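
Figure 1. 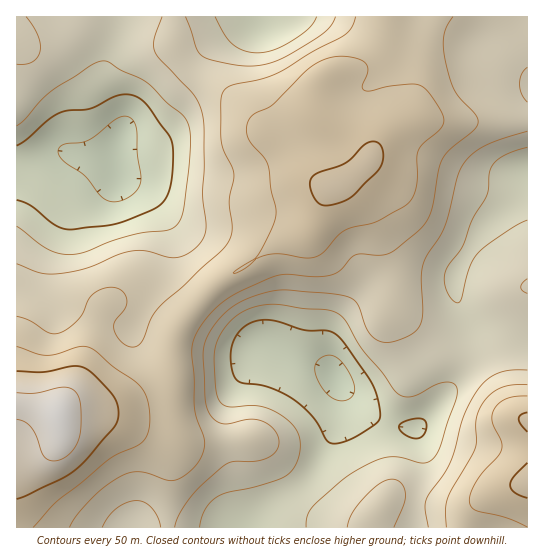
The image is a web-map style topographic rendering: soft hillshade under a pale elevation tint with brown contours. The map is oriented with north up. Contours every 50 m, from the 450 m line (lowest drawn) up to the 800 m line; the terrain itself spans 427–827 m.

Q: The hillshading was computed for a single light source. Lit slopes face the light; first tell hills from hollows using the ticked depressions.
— NW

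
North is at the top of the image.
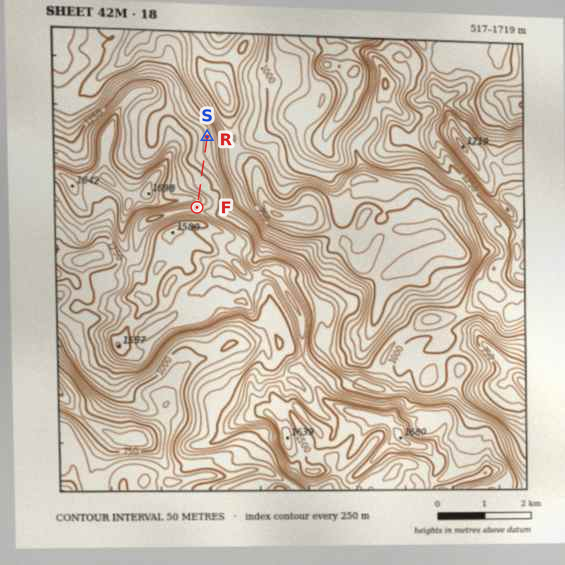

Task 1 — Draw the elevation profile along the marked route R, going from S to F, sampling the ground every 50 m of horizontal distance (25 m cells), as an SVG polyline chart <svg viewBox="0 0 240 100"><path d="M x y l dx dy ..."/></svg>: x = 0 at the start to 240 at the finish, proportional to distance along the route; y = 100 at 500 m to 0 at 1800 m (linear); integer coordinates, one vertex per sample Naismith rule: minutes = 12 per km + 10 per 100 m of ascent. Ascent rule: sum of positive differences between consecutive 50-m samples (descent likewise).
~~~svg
<svg viewBox="0 0 240 100"><path d="M0 52l8-1 8 0 8 0 8 0 8 0 8 0 8-1 8 0 8-1 8 0 8-1 9-1 8-2 8-1 8-1 8-1 8-1 8 0 8-1 8 0 8 0 8-1 8-2 8-3 8-3 8-2 8 0 8 2 8 4 7 2"/></svg>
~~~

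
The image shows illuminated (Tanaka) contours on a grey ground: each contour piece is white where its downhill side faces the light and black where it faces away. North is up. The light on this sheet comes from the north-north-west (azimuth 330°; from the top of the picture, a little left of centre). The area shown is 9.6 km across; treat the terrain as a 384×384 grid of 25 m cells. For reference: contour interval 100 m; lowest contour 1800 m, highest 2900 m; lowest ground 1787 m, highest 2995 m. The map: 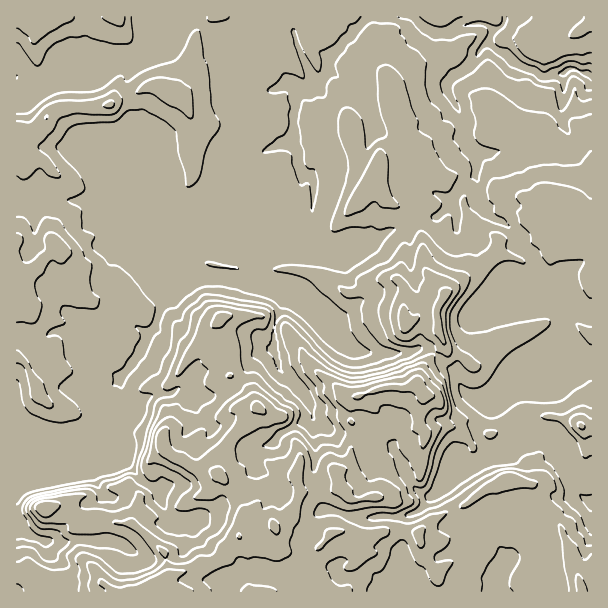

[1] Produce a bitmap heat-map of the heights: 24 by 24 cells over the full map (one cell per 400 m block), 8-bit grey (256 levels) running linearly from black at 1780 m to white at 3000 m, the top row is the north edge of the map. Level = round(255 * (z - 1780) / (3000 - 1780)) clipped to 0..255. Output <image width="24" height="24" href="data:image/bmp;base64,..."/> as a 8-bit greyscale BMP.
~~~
<image width="24" height="24" href="data:image/bmp;base64,Qk12BgAAAAAAADYEAAAoAAAAGAAAABgAAAABAAgAAAAAAEACAAATCwAAEwsAAAABAAAAAAAAAAAAAAEBAQACAgIAAwMDAAQEBAAFBQUABgYGAAcHBwAICAgACQkJAAoKCgALCwsADAwMAA0NDQAODg4ADw8PABAQEAAREREAEhISABMTEwAUFBQAFRUVABYWFgAXFxcAGBgYABkZGQAaGhoAGxsbABwcHAAdHR0AHh4eAB8fHwAgICAAISEhACIiIgAjIyMAJCQkACUlJQAmJiYAJycnACgoKAApKSkAKioqACsrKwAsLCwALS0tAC4uLgAvLy8AMDAwADExMQAyMjIAMzMzADQ0NAA1NTUANjY2ADc3NwA4ODgAOTk5ADo6OgA7OzsAPDw8AD09PQA+Pj4APz8/AEBAQABBQUEAQkJCAENDQwBEREQARUVFAEZGRgBHR0cASEhIAElJSQBKSkoAS0tLAExMTABNTU0ATk5OAE9PTwBQUFAAUVFRAFJSUgBTU1MAVFRUAFVVVQBWVlYAV1dXAFhYWABZWVkAWlpaAFtbWwBcXFwAXV1dAF5eXgBfX18AYGBgAGFhYQBiYmIAY2NjAGRkZABlZWUAZmZmAGdnZwBoaGgAaWlpAGpqagBra2sAbGxsAG1tbQBubm4Ab29vAHBwcABxcXEAcnJyAHNzcwB0dHQAdXV1AHZ2dgB3d3cAeHh4AHl5eQB6enoAe3t7AHx8fAB9fX0Afn5+AH9/fwCAgIAAgYGBAIKCggCDg4MAhISEAIWFhQCGhoYAh4eHAIiIiACJiYkAioqKAIuLiwCMjIwAjY2NAI6OjgCPj48AkJCQAJGRkQCSkpIAk5OTAJSUlACVlZUAlpaWAJeXlwCYmJgAmZmZAJqamgCbm5sAnJycAJ2dnQCenp4An5+fAKCgoAChoaEAoqKiAKOjowCkpKQApaWlAKampgCnp6cAqKioAKmpqQCqqqoAq6urAKysrACtra0Arq6uAK+vrwCwsLAAsbGxALKysgCzs7MAtLS0ALW1tQC2trYAt7e3ALi4uAC5ubkAurq6ALu7uwC8vLwAvb29AL6+vgC/v78AwMDAAMHBwQDCwsIAw8PDAMTExADFxcUAxsbGAMfHxwDIyMgAycnJAMrKygDLy8sAzMzMAM3NzQDOzs4Az8/PANDQ0ADR0dEA0tLSANPT0wDU1NQA1dXVANbW1gDX19cA2NjYANnZ2QDa2toA29vbANzc3ADd3d0A3t7eAN/f3wDg4OAA4eHhAOLi4gDj4+MA5OTkAOXl5QDm5uYA5+fnAOjo6ADp6ekA6urqAOvr6wDs7OwA7e3tAO7u7gDv7+8A8PDwAPHx8QDy8vIA8/PzAPT09AD19fUA9vb2APf39wD4+PgA+fn5APr6+gD7+/sA/Pz8AP39/QD+/v4A////ALCxvuDW5vHh0tHPx8m/sqWnq52WlpmfvKSUtryuus/P2tjb0czEw66trqeclpiisIGVq6+2vaysxeXn2c/Qw7q4saefmJmllJO/sqesqqGxudfX2MTGw7yimaemnqCaeGVufH+Wlpq90cbE1M3YysOjgIOisaiOcmJfX19kn77Ezr28zsHKvLCxk3h4fYh4eWBhYWJok7yuuMKzsZqouLK8rYh9dXJzkmx4bWFldqCZrMzMpoi0wr/Fu4NtcHd7jXx5Zl1cboaNn6+gfpi9ws3Xv3Nsampqbn90aWBZYIKWoZV5g5l0a4ChmoJ6a2pqanpvZ2RgWHCZoY5ziWhSX32SoHxxb2xqbIZ0aWdhXWGIppd9ZFBUbpKsp3FoamtpaYh4dGxnU01dZlxTTlZnc4ucpoxqaGdla4SAemNVS0tOUlFQVFhVZH2Ijn5za2dpbXuEcFVPTEpJSkpMS0pNUV5zb2FqaWl2dGxuXVBNSEpPTUxHRklfYGBjW1lbYHN5dmZgWlBLSE9RSEZGRUVadW5gWlJRZnB2cG5rWk9KSE9ZSEZGREVTbW5fX1BIVF1fXnJiT0xJSVNhTkdEQkhVXWVjVkJCS1BQUnByXVpQT1xoV0xIQ0pZV1tcSzpLU09ESU1iaHFqZm5oUUhGQkROT2BVPTZJRDouLkpLSk5XY2hkUElGQj9GUFtPOCs3LCAUEVxVTVBSTlNbUExKRkVBUFBFOzIfHTE1L3RwYmRjTk9WVVBNR0xIREM0LCYeJDA3Qw=="/>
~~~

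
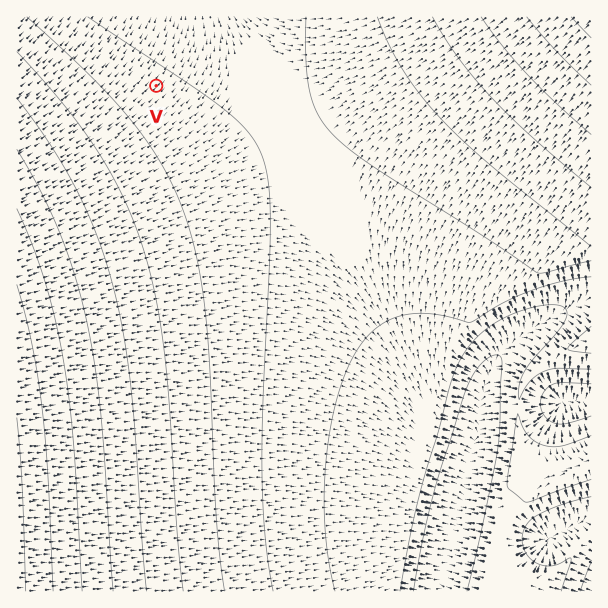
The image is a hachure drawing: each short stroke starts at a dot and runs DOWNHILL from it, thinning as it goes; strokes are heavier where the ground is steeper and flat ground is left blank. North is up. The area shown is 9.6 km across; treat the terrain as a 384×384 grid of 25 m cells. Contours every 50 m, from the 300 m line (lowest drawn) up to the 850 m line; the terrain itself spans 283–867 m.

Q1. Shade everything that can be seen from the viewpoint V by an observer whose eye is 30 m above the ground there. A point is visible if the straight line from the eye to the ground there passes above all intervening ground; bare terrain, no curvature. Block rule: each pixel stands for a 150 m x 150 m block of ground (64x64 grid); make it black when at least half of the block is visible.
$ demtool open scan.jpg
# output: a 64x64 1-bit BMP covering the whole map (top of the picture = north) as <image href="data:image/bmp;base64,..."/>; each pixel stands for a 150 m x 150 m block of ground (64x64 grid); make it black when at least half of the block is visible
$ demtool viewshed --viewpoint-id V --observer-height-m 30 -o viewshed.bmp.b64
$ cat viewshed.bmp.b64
<image width="64" height="64" href="data:image/bmp;base64,Qk0+AgAAAAAAAD4AAAAoAAAAQAAAAEAAAAABAAEAAAAAAAACAAATCwAAEwsAAAIAAAAAAAAA////AAAAAAAAAAAAAAAAAAAAAAAAAAAAAAAAAAAAAAAAAAAAAAAAAAAAAAAAAAAAAAAAAAAAAAAAAAAAAAAAAAAAAAAAAAAAAAAAAAAAAAAAAAAAAAAAAAAAAAAAAABAAAAAAAAAAHAAAAAAAAAA+IAAAAAAAAD+wAAAAAAAAP/gAAAAAAAA//AAAAAAAACH+AAAAAAAAAD8AAAAAAAAAPwAAAAAAAAA/gAAAAAAAAD/AAAAAAAAAP8AAAAAAAAA/4AAAAAAAAD/wAAAAAAAAP/AAAAAAAAA/+AAAAAAAAD/4AAAAACAAv/wAAAAAYAB//AAAAADwAD/+AAAAAfgAP/8AAAAD/AA//wAAAAf+AD//gAAAD/+AP/+AAAAf/8A//8AAAD//8D//4AAA///8P//gAAH///8///AAA///////+AAP///////8AH////////8D////////////////////////////////////////////////////////////////////////////////////////////////////////////////////////////////////////////////////////////////////////////////////////////////////////////////////////////////////////////////w=="/>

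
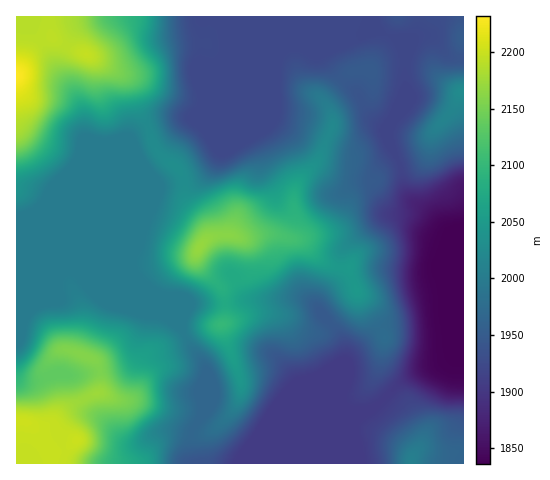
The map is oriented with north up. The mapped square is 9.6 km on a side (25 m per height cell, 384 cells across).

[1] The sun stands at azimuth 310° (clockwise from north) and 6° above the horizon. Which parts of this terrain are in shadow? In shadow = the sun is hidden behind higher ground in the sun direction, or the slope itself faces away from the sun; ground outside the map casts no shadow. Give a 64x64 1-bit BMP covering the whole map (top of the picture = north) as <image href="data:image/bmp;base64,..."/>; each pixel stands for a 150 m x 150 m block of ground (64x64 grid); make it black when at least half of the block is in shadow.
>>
<image width="64" height="64" href="data:image/bmp;base64,Qk0+AgAAAAAAAD4AAAAoAAAAQAAAAEAAAAABAAEAAAAAAAACAAATCwAAEwsAAAIAAAAAAAAA////AAAAAAAAfg/gAAAAAAB+D+eAAAAAADw/58AAAAAAHf/H8AAAAAAB/8P8AAAAAAH/w/4AAAAAAP+B/gAAAAAAf4D+AAAAAAA/AP4AAAAAAB+A/gAAAAAAH8B+AAAAAAAfwH4AAAAAAA/AfwAD8AAAAcB/AAfwAAAAAP4AB/AAAAAA/gAH8AAAAAD8AAPwAAAAAfwAA/AAAAAD/AAB8AAAAAH4AAHgAAAAAHAAEeAAAAAAAAB5wAAAAAAAYH/gAAAAAAfwP+AAAAAAH+AH4AAAAAA/4AfgAAAAPg/gH+AAAAA+B8B/wAAAAD8DgH/AAAAAP3EAP8AAAAAecAwfgAAAAAAAHAEAAAAAAAAAAAAAAAAAAAAAAAAAAAAAAAAAAAAAAAAAIAAAAAAAAAAgAAAAAAAAcAAAAAAAAAB4BgAfgAAAAHwGPz/AAAAAPAA//+AAAAAeAB//8AAAAA4AD//wAAAABgAH//gAAAAHAAD/+AAAAAeAAH/4ACAAA4AAP/cD8AADgAA/5wfwAAOAAB/nn/AAAQAAH8f/4AAAAAAfh//gAAAAAA8H/+AAAAAAAAH/wAAAAAAYAD/AAAAAABAAH4AAAAAAAAAPwAAAAAAAAAfAAAAAAAAAB8AAAAAAAAAPgAAAAAAAAD+AAAAAAAAAPwAAAAAAAAA/AAAAAAAAAD4AAAAAAA=="/>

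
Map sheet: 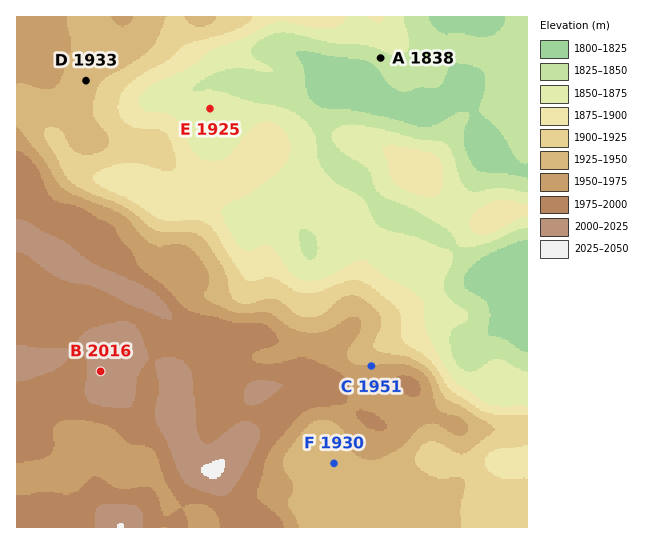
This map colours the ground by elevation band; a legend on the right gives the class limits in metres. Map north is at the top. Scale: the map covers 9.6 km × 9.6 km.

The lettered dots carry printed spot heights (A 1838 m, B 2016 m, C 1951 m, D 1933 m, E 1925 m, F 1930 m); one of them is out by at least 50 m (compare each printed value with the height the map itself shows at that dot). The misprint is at E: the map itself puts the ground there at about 1863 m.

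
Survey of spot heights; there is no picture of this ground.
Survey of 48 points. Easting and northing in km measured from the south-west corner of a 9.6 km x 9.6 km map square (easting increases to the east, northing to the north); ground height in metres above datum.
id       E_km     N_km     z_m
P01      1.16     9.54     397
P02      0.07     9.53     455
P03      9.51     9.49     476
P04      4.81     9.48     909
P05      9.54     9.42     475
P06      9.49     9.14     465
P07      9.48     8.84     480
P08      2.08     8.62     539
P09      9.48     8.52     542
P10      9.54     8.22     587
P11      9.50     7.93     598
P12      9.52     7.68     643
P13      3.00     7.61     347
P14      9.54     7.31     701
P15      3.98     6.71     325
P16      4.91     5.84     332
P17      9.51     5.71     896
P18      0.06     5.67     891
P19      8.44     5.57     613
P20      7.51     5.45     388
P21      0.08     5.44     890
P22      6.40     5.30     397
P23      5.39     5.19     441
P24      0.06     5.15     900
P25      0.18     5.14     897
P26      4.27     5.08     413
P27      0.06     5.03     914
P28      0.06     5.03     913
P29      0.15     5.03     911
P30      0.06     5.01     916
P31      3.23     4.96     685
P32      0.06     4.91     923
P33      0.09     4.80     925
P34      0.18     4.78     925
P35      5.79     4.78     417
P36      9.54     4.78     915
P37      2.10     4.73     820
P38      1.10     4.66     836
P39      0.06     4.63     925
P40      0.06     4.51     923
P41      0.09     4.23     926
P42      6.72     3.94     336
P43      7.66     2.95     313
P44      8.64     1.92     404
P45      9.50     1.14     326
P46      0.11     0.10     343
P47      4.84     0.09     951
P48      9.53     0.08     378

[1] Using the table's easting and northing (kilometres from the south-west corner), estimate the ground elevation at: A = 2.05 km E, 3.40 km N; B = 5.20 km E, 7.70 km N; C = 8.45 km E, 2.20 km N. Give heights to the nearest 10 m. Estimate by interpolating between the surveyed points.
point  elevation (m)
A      870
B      570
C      360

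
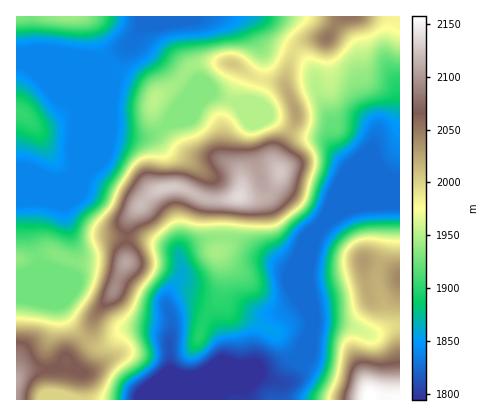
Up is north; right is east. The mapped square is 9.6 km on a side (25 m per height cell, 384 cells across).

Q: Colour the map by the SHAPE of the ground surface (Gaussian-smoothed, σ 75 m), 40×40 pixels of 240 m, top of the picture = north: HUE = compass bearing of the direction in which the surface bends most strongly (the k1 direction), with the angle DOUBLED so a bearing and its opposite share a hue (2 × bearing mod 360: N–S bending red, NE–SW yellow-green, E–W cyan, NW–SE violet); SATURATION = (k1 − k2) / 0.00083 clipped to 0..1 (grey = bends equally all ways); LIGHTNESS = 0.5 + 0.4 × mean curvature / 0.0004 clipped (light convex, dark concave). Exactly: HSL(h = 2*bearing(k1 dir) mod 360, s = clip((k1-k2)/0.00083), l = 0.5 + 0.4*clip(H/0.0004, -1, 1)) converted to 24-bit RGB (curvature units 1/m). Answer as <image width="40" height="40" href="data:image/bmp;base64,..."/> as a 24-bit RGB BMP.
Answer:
<image width="40" height="40" href="data:image/bmp;base64,Qk32EgAAAAAAADYAAAAoAAAAKAAAACgAAAABABgAAAAAAMASAAATCwAAEwsAAAAAAAAAAAAA//KQX0AuCSMqdnpSdl42RSQGVEEAjJ0Aoc4AzvgdkpM6HhwkCBwreX9+f4B/f3+Af3+Af3+Af4B/f4B/f3+AYYuKiJmTeXKZXVyojJCmnaGqaW6tOVTAPWLcUGXtWV70m5nmjojgrprT8ubY1MmogYqkdHyzgoe39ta6syWBQhdNQz0rZW9ae5+vqrq+wcuzstaOsNNWelIyIhQVECQPADMMcYB0f39/f3+AgIB/gIB/gIB/f4B/f4B/foB4fX92S3phdotunoRgd2dPQVo+K1s7K2VVN1dzi2mKiV1ykmNt8efI5+vgkazbeYXbiIrT5be6z1jqbUD+kJbzj6nnf6DYqLfX4Nzr7tnn132RlylVaTROWXtHFnYkADMQWYBmgHZzf2g7aH86dYFyf4B/f4B/f4B/f4B/foB/UGttm1ZPmGNVb3dfPH5RHXNTFUJMYUtpmE1XeqNq3/nS3/DacYGzblyeiX6QvqOEk4WxR1bckWXWu3u8gamie9jAmLjQ6qLr/6rt/mz5t3zXpazGgMfMGMzYBzw9VRc13lU1rNccAEABOntLf39+gXlzgoFgfH9tX0Nmh21mm5GJjJWidaiqOI2NCyU5JyhJpXZkmOGIwv21uMuUiE6CekNSk39BuLqAgqNyNlhyVTiOy5zBwdTGccCaUl9Xb01My3Gy9bX56tT32Nzz0+D4Wnf5AAOTLwK78a/a9t3VbrhmCUAmJjMXfVczm6ZWWG1NT09OeYlOdbJPY6JtfoGBaHl+ChMzFx4/mbZtx/yumPeKe5yDhzKdwjeXwJF2vbG2so+RQ1dvIVt1mrar1sq9q0luaCgyZ380N49ChIqQ2s3L2uTdko+9eyShIAlRCxJjyIDJ+9LQ6NHVN0SPKkZeVpZbiKF2cF59YlR3haV5e71xUJ1iXoB+eHmABg1EFi1zl9WX3/7NlNtoUEo3LRwlhUdL28maspvD2Z3SnHrEJ3yxV6yXvWNnwQ9fujU+oMpkNJhTO3VKw9xZ29FLZzAuTB0/MSZTDiNJWG6A9+jU9dbYojXUUT2ZZpxxYZNlVmCEYIewn8rGqbe7hISbR4CCdXyABxtTF02Gm9uO7vyYsXIjQRsUKysZQHYox+NTg4eOqpOywp7PX1nFTFGcqS+b7Aye4pCE3OR7S3M9NVEsutUZzLImYkVNR0B2N0SOEiFgQ3R74uaX5aqUxTzCjVW2n6erdqixSpPAY7jIhbizmIugqX+pf3eeXmmEESVXIEBVqco9/8Msnj4SazUkY3M6NZElhbgihpRecYlTkoBVeFFaVkBhVid6x0fd+dLe/MCviVcyQVMjgs4YhcRCUI6ONmWiNiyRKRpjTYF7tc190JZ9rF2fhnqlq7ivhqevVoicW4h2a4BigH5tjId/jnaRdmaCHBhcKzJXmKBb34xe0TQ5oH9md7CAZaOCe49ekoRAe2YvZEsXTzsQKjgUHEJDPVqR6aDR/8zc/3yemKZ0Y+FVSc9POZV2JkZhMBhLSC5gVZ1wfLFuto9/pX6SjJKXra+PlG1mbVdMYnZESoZJX5B0eoyCgU93f3yAIhFYOT9yb4txuHB0042cxdHClcbKcmmtnIWbfXY+gHJUgXpvgH98fH97GV9EDEU9UE1x/5jF/8zb7d7ft9K1f6thOmI0Eh0hDQ4mUGSEb7SOaJuCm4J3qoZ2l5F1o39mnkpfmGBhcK1uSL6RTKCec1F4gHZ9fHqAKA9TUEtqa3heiXhh0M2SzOK0e4WUfk2Kp416f39/gH9/gH9/gH9/f4B/e4B/BC8uEjI0lGF5/9PM+9rQ4ImP0FA5eGw6ECUkBSsxMamoeqebaW6DjWFnuIlgn5FijXFomG2Op66oqNG5Y7O8P0yDcVZ9gH+Ac2qBORZoc1J/e3VsfItoveKHvNuMcVqAek2Jt6mLf4B/f4B/gIB/gIB/gH9/f39/NztjCy0vLF9Z9siX/9zM+EBE525quJyONH+XAGRuDIN9Wn17cEpkg05IwKVepadyeIqCf5+hpcqposimXlyRQShpd3OAf3+AWVKBMRqJilCwnnyYjKCExuiZqcd5VE16XlmWvb6qbohCYINhfn9+gHx6gWlcfF9JVFd1G1p5FkRTwJhb/9rM7be76uHk4N/sgpbsAWbwB0mGNi9cbTFPloBTqsd2k66EdaCNcK+Sm8SLqKl0aTxkSzxcbX5/f3+AVl6BExx4dkSvu4KltbeY1Oakqrd/TGWCUo6jo7qlpabFb3Gse2h6h2JxiKCrg6zKV2bCNCt7GiI4XZNQ9PHX6uPh4+jn39/smoDhPR7QGQlpNxJamFGZqb6kosuikqaUhpyAaZ1fqrBMlGY7VDdAXGtZN39wfX+AbHOBCB9SMjaaw53H2NDO4uXRt7e1XIG3UKrBiLKxpZKrlFmzkmyzla2/k8rQZXe7gSSUZxhWQExOI+dcqPGX6uy46eWnv3tWgSc0Qx0wGg0mIBtGdKmms9O9tLy6pJKsqo6ZmXV0nGtSmFNAaFNFUZY9L4llXXeBenyABShRFm6kkLPS5eHq6eLl0MbZg4nLZ4q8bYKhiHx6cWKXjJauo8a/ham0Wy2WdwKP0zLOlr24U9ZskMUe//kA8sMAeioAYCcJPCkfExQgHzw4NqkkYccoiaJMkHtgpGZYqEVIokE8oTcynmk5b9olG4lJF1Vdfn+AGVhvDJeUIdKsqsm76uHi4svjrZHSh3HFd2+4goeRaYaYfqyUjrGKeG2BOxdiQg6PsZzW1cfcv2+VyXI6+d8xzHkLlDQSqYc6VV5aHiNGOEpLcZciXoUHPE0GPDwHRTQFVDUEZ0UKeE4Z2MIlrfk+FmQhBi0dNXVMZoF/C21MEIpGI7c0n8l2u6Wct4e7mHi+iYHAh4Gdf4GThJx4mpNfaEZOJiBIHFmRgLvWv53m65z8+dLy9MHH22N/vpCUtbqsUlOeIxttUjpsrnFGr4UoZl0cQDoSUEEUfGwgjJE4fJJRutdv3PBxT2MvCCsOADMSJHVVV4FoCl4cEoMPTqMUf5oniYY7gHlKhYNQenhQh4BXloRUjGBHakVBOGBgFpB0H6FzRWaNrU3P/IrS/8zc89fm5Nblzae9iUGdNxZeXS9urW12xJyqrYzJf2rPgYnQrMnittHvr77u3t/o59PVwHm3Wrd9AK5pADg0YHuBc4FzNnUmMlsHQ1QFRk0GSU0IUVIJdntDdXw8f3U9gWpSgHlzXX9jGmguEz8aECMUIx8etztA+NvT8tnZ5JG07lF/qS11Oh5gPVSqteDtzuT9zNH/0sz/0Mz/0+D4tcz5nJz15dTx89Tu5rjt4+foU+nnADxSEkNff3+Af4B/f4B8f4B2gIBxgIFugIFsf4B/gIB/f4B/f39/f4B/f4B/cX56L1FVHEhNFFBobKCy693Q8a6s4H609LHw57L9dXP/u+n/zPn/ueT/Ulz1k0Ht5KDX1cK/doynW02ZvmiO34SJ0ru37e3el5itCSNHACMzeX6Af4B/f4B/f4B/f4B/f4B/f4B/gIB/gIB/gH9/gH9/f4B+f4B/fn6AO2aGJZWlAXyWLo2rypCU8rq31dbZxNP11cz/zsz/zuX9jrjbcDtxLRAaNRcXy5Y/49abjXSMWTlwoU9s3baY3uCu39SUulpYJi9ZBCs5NnB5f3+Af4B/f4B/f4B/f39/gH9/gIB/gH5+gW5pg2ZKeY9UZ4V0f3+AWYR7NIhpD1BNEDw9d4du8e7a4u/cadTQWYe2u5ShzExLbwkbMgELQhAPTmc4b9VYy9aSkliCXTd4iH2T3dfD583A3Z6Huoh7SGehDkh+BTREen+Af4B/f4B/f39/gHl6hHdhfHhOdFJDgl9RhaNyeLGMVXSRfn6Af4B/X39oFkpFCTY2JZ1ZwvGb8vCrim1FKyEWWi0GcyAAYwoaii1pkI+nkt/TitzJr6WrpFW3Z0mqhrWtutbB6Nzq89jz6dzvcWzcHhOOIC1NLmxNfIB9f4B/gHyAi1p5lYqCdWxlc2BmiJpzesV7a6qMTEZ+f36Af4B/f4B/O2V1F1BUF4c1gPkM8tAcmi8fUiA0gkBAoHqIaWLLiZLm1ebxw+XsgarYkJLannjzr4PsxdPWpN6/mc3K287e9dbr7yr1dQOAYjlUL3Y5Hm8+eYB8d2eBi3eInJWFdGd+end/iruAgcV7YYl/PUB1f3+Af39/f3+AZnGAKE9sPnpMi7scqKsXfV45YVd1fqawlb3HXoTIdpC6r8GnoLGHXaR7RsO5JCfQuYLl7N/mzbmtk4M9ioATplMOfgQ9kwR2tGd2Y61qKotyLXNbYVp0hXuDo5yAZl+MiJ2Ymcuck7acYGiQOUV6f3+Af39/f3+AeHuAJT9sX1lswpE+uL4rVIg2OI5URbZnY55tWV1tdGhbyKw/zLsxdcYqHXAiECMfR2tG05d4/y5M3ggAtHcBbnAcQSxJdzSs1cDLvcLESIWuL2iCRmR5d3V7qaN9YnKbkcGooNO1i5SugVGkTkaCfX2Af3+Af3+AfX6AIitjUD5qwXxn1smEaLJZQYdORHUiNVQRLz4sblZJw6lSzdN5q8xvOiInKCILDDMALTYLnAAI/0hG89awf7WcHUWON0iTw8GoxLGsfV+jPkV2Pk5iZW1ira5pf5+zndOyjL2ldliTl0aag16PenqAf3+Af3+AfX2AKSBqQDN4s5uK49ywp7SMSYN5en9/foB7M2tfS354psWZyNKsu39sWA5Sf35/eoB6EB8jQiYf7tOD8ffUoKzEMBd9Sj5dtcdUuJxQfENIV0BLQkZFU25JmK1Sor2+n8Smin6Lbz53gU50jGt7f3yAf3+Af3+AfHyAHyd4LDWdsKWs59m8vKmUhn59Snx0f4B/eYCAEHpcgrlmxYZClh4qgW19gH9/f3BzKggrUWZU0f654vrRqEq0WwtwhFd/sbx7o2Bbj0VdcE9fVmtrUpN0bphvrreZo5uDi0xxbytgf3FzgH9+gH9/gH+Af3+Afn+AJUZ1JVGIj4+h58+9yKSgqoChbXmBXoF2f4B/boF0K14qnUwpqWs7dHM2YUUeTiUfOT1obMeY1v/MrtaHdhp3dRyJnpCbqayZn2KtumXBnHm1dJy5Y6zCZICwt7Byl2JZey5bgWh6gH9/f4B/f4B/gH+Af3+Af3+AQFh5IF50VJug2s++1bbAvX/DvHytYoOAc4B+f39/ZTJmlG9Dr4NTk1BfhXeMY5C7OYbaoN6+3Pu8i3hWSRxYaUSHp6KQo5yJal6SkG2tsZu6lK+6XYWwU1eTrJdehz9NgVtwgH9/f3+Af4B/f4B/f4B/f3+AgH1/Ym5+J3qHKqeYl8OYx6OzymW/zGylw3uKSW5aaDU6XB00qqdHk5lYfKyZlOPodLDxRF3kvLiw8OCae09UOShVXllpp6lspZ56ZGSAaGh/qaeIlqSLY1N+blVti2tGgmZqgH9/gIB/gIB/gIB/f4B/f4B/f39/fHiEd5uYQYWSKph3Q6ZPkWFbr0JvvmeEz5KkumPCZCSzkHXMw8XXuNvjvfjxdN/rNEarVjCJwXp288qhm1FwRSpVZE9CmrYze6VJYmlubWlzprRwjplxZDlyh1tggH9+gIB/gIB/gIB/gH9/gH9/gH98gH53gYBzcpR2dY6CX3l+Rn9fOmk8V1VKiGpso6amt7PLqI7lZ23/wtL/0tn51t/1yc/lf0uTRSdLQDJPqops8LmSvjNhXB1TikQywecpPawoOm5gYm13trx5f3xpUSxjpX9ncX03bXtEfH1OfHVId2Q3clwodWcpe341bZRCXppJXXtaZnJtY3RpUW9mQ4R9Yrigkcm0kb3BfpTFaJnVba7OpL29xaGq4zeMwBV/gTqAQ01ugIxz24963DGMmSCswJKy7PDYbsCGKHN2RGhuuq5tfFldQC9esap9gYgwZ2ouZ18mZVoja10lenErgIUxd5M1aKYxSpUzPXtGT3toZYSCYJKORaGHPrFkWq9Ib5FLZXtDWGo5VWcueokpfVorlS9HxFqwoXPOXFLNcnW4xpzDyoLikHH12tjz7d7k06XESj9oMkI6lKhCeWZpOUWAnK+TkJR8dWZ9hGd1gXR6fYSJhZqai6aijrGgh7iTZ7CGQqGGPZOKVIyKZ31iV39JUH81ZIAwcnkwb24vY2UrW2opa3UmY2IqXG88bIVZfGpze1d/e2xzlIl4loaZbn2xp5Gy8pSb/FeCuiJ/bGNaO8g+SqWlOWiqjKikyMj2lI//wLz8zc38x8r7xMn3w8jyxsztwMfkpbLYcJLJQ3KuQ0p+fn1+f4B8fYB1eoFnd39ZYnVNd3lRcHlLdHZEcnlCYngzUmAkSkgfUkkmdHEvg4osfoYpWGAlUkci1HEn24ubz6Dv2db11+n0OHfhMk65gIqg"/>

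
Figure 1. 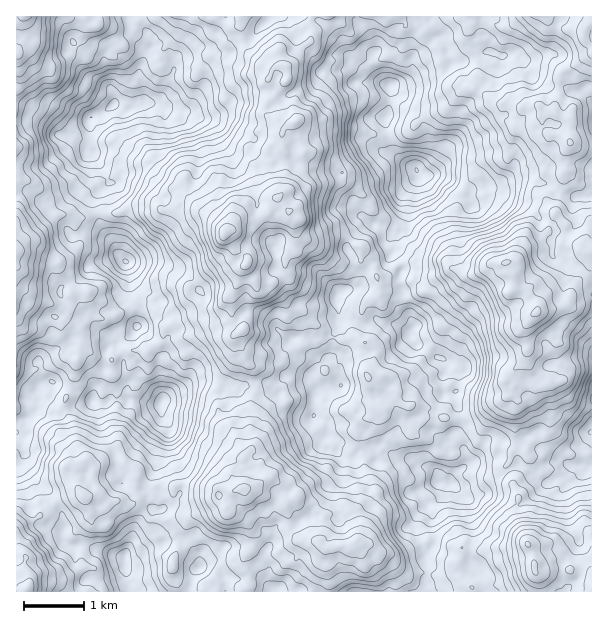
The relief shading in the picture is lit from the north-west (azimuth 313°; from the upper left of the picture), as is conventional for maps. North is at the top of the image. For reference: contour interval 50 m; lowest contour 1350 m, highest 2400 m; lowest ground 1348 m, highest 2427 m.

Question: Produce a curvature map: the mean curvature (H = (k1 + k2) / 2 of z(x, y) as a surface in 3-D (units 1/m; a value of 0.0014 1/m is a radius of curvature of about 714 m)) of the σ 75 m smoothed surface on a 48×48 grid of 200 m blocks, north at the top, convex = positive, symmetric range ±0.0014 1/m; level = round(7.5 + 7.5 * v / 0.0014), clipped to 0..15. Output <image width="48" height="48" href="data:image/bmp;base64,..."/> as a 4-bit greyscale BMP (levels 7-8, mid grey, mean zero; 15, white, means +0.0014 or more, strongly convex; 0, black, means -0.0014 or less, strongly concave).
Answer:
<image width="48" height="48" href="data:image/bmp;base64,Qk32BAAAAAAAAHYAAAAoAAAAMAAAADAAAAABAAQAAAAAAIAEAAATCwAAEwsAABAAAAAAAAAAAAAAABEREQAiIiIAMzMzAERERABVVVUAZmZmAHd3dwCIiIgAmZmZAKqqqgC7u7sAzMzMAN3d3QDu7u4A////AP94pIpEZs1upK1QI1i0OHaGV5uWR7xzKL2apaozZ/0jpIpYd42Wvpm4aKdTSP/Hl6uHWtcBV+8gaclXt5p3u8yjGcc2eM6Gl/xyJTEAaI1zU3xWiJ29yv50N8uZifppRckyVXqCelVlUkhznN2q7qU3qct2bf3KSLJDO++BeYmEvqtUhHkjrJIGR9dIm9p3j3a0SqmZhmmH36ZnpTh3l7uEN5VaqHd0fniVr5rrlVVq2Yt2vpmMl6k2Z1ATWnZTeIg1zbk2eKh86v/FjJNFqtYEgyNijqIzaUZ7poQotZlauqitq6lmaqibMCiarVVnUzKf2sltxHhGmWScp4iVVWdzJYMptWiFQ0FZrMqIl3aJiLu3VAIlVmUjfbRJebl1mjWrvGfpiBNqh6u5lkNWplm8pmWmSHeZZSfNu2bqhABoypmrdFdamJWaWDaUODK6IDNUdjaXQwV6uoiYURV5msdXnrSJvYWJhVRqggJmYAR5xnqHyTasmqjMmUO+3chXugN41xdnkgJKpjdkqjVSmGmJYyWcyou6tiQgmTmWpkU1lDRVhUcwrpp2hnRK+mjv52Vnu2eXiXpjaZ3Idzp13ru7lVAY65ZK/DArzaiHumqTe8uoqWRDiXZJQFInV+hIdlJnaqJa23hlnKhUWIh4rMQhdnNJd8Z/g7uJamNRJ6eIm/+TI3qKuZkDm2RZzsQ6ZpVXmHuyCLWJeZwwqak1YzQgeGdWm/12lmpXlXi5imSHq1QxeJk3t8kkaIhVh6/K7FuEmclIhjrDb5j6ZIYFm9hspok263qG2WlBe/+Fh7zAKanerLUARtZLhahWrIqWqMo3omlCW6VIestky0KKacZGfNvbrIiWabhM1DQAJFQoqb+UuTioimWGj8bv/7IjW+mGi7UCU3pUuIpgnb6Az1J3jJOtjrU2vq3DGnI1lmpX/7UQO7uGvDRWq6ioa+ZXjLiUWWVlbJd33/Z2r5eYUGhoqqZGbOR5atU6y534z8erjNabz8QzGdlYh3EDN3XcTZJYdliKzniqeth8nJUib7I0abQ1M4moFVm4RmMTibpmdoiO+sp4qkIzJ6plNKpXZquomYdDeI+WuDd4l4h8yZgwAUuDRHhttnU4czZ3l321yEhkVIZMxpgAQ1qJxnhqhLp1cAaHvIyndmiYiOyHQSM0d0iJplh6usxRZ1youGeKd6hql4uUBYfbdAR3l3qb+zcgZkrIl0M0Q5l6qpimOWj9eVR1jJqXtzeIcANlhjUxMlq7r+rJIQKqnaZnqGqI6EWJVWEDIjRUmDbGaqe5iFWIjJSsur25+IY3mpQ4NEWEeTaoNzimjHI2m8uqmqiHJbmflGBZeojmWnjY+SSSFQA1a9ymaEGJZbivg3Z3PZO6eIu67DFniVeVeUa2V1Semup3asnaSYNahlnLunhTdqyFmkV1JDNRja3EF2OrRXZ1d3WepttGYSd2lmpzczZCfEm0CLiGU2hWaKQrlcpqtVqqg2tmqHu6y8xym++EaXiKt8kCRnR3BJh2d5mIeJmVeQ=="/>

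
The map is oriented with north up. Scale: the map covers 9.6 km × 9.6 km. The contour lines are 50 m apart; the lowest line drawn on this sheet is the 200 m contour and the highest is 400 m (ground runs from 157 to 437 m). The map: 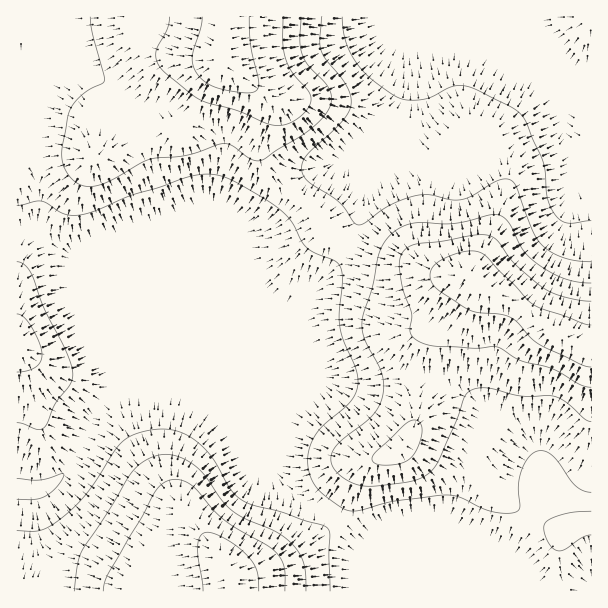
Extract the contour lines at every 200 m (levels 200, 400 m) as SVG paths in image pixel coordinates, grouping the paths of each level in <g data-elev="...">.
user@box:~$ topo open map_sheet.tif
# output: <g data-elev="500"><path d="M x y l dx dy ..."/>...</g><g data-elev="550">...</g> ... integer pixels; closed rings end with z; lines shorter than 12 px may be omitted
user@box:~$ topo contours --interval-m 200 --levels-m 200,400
<g data-elev="200"><path d="M17 479l22 1 23-6 2 0-7 12-12 10-10 3-18 0"/><path d="M591 221l-24 2-7-3-6-7-7-16-2-26-3-12-16-37-8-11-41-21-13-4-12 1-20 10-10 3-15 0-11-3-25-18-15-17-10-21-4-24"/></g><g data-elev="400"><path d="M259 591l-2-21-9-13-20-17-12-6-9-2-6 4-3 10 5 45"/><path d="M591 325l-9-2-49-19-45-46-9-6-12-1-16 4-14 8-6 7 0 9 4 8 30 21 11 4 24 2 10 3 8 6 12 14 9 7 43 21 9 2"/><path d="M202 17l-1 10-9 29 1 9 3 7 8 9 11 6 15 4 18 2 9-3 2-6-8-39-2-28"/></g>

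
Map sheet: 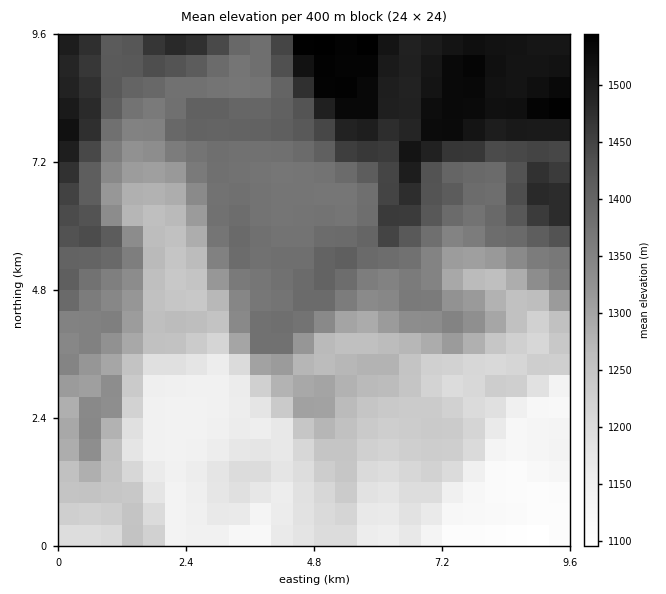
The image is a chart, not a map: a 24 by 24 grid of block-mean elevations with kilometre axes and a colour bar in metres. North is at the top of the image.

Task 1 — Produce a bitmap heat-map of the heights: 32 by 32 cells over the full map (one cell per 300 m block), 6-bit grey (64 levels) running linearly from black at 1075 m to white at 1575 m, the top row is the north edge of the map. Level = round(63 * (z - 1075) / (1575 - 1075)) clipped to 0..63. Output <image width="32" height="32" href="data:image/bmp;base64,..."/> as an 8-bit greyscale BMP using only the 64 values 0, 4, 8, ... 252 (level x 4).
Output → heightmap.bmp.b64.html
<image width="32" height="32" href="data:image/bmp;base64,Qk02CAAAAAAAADYEAAAoAAAAIAAAACAAAAABAAgAAAAAAAAEAAATCwAAEwsAAAABAAAAAAAAAAAAAAEBAQACAgIAAwMDAAQEBAAFBQUABgYGAAcHBwAICAgACQkJAAoKCgALCwsADAwMAA0NDQAODg4ADw8PABAQEAAREREAEhISABMTEwAUFBQAFRUVABYWFgAXFxcAGBgYABkZGQAaGhoAGxsbABwcHAAdHR0AHh4eAB8fHwAgICAAISEhACIiIgAjIyMAJCQkACUlJQAmJiYAJycnACgoKAApKSkAKioqACsrKwAsLCwALS0tAC4uLgAvLy8AMDAwADExMQAyMjIAMzMzADQ0NAA1NTUANjY2ADc3NwA4ODgAOTk5ADo6OgA7OzsAPDw8AD09PQA+Pj4APz8/AEBAQABBQUEAQkJCAENDQwBEREQARUVFAEZGRgBHR0cASEhIAElJSQBKSkoAS0tLAExMTABNTU0ATk5OAE9PTwBQUFAAUVFRAFJSUgBTU1MAVFRUAFVVVQBWVlYAV1dXAFhYWABZWVkAWlpaAFtbWwBcXFwAXV1dAF5eXgBfX18AYGBgAGFhYQBiYmIAY2NjAGRkZABlZWUAZmZmAGdnZwBoaGgAaWlpAGpqagBra2sAbGxsAG1tbQBubm4Ab29vAHBwcABxcXEAcnJyAHNzcwB0dHQAdXV1AHZ2dgB3d3cAeHh4AHl5eQB6enoAe3t7AHx8fAB9fX0Afn5+AH9/fwCAgIAAgYGBAIKCggCDg4MAhISEAIWFhQCGhoYAh4eHAIiIiACJiYkAioqKAIuLiwCMjIwAjY2NAI6OjgCPj48AkJCQAJGRkQCSkpIAk5OTAJSUlACVlZUAlpaWAJeXlwCYmJgAmZmZAJqamgCbm5sAnJycAJ2dnQCenp4An5+fAKCgoAChoaEAoqKiAKOjowCkpKQApaWlAKampgCnp6cAqKioAKmpqQCqqqoAq6urAKysrACtra0Arq6uAK+vrwCwsLAAsbGxALKysgCzs7MAtLS0ALW1tQC2trYAt7e3ALi4uAC5ubkAurq6ALu7uwC8vLwAvb29AL6+vgC/v78AwMDAAMHBwQDCwsIAw8PDAMTExADFxcUAxsbGAMfHxwDIyMgAycnJAMrKygDLy8sAzMzMAM3NzQDOzs4Az8/PANDQ0ADR0dEA0tLSANPT0wDU1NQA1dXVANbW1gDX19cA2NjYANnZ2QDa2toA29vbANzc3ADd3d0A3t7eAN/f3wDg4OAA4eHhAOLi4gDj4+MA5OTkAOXl5QDm5uYA5+fnAOjo6ADp6ekA6urqAOvr6wDs7OwA7e3tAO7u7gDv7+8A8PDwAPHx8QDy8vIA8/PzAPT09AD19fUA9vb2APf39wD4+PgA+fn5APr6+gD7+/sA/Pz8AP39/QD+/v4A////ADw8PEBUXDQcJCQgFBQkMDQ8QDgoJCwsGBAQEAwMCAwQRERESFhYNCAkLCwkGCQ0NEBIPCgoMDQkFBQUFBAQDBBUUFBUWEgsICQsNDQkIDA4QExELCw4PDAgGBgUFBAQEFhYXFRUQCggJDA4PDgsLDxEUEw0NDxAQCwcFBQQEBAUWGBoVEw4KCQoMDhAQDgwQExYUDw8QERIQCwcEBAUGBhgeHRUPCgkJCQsNDw8NDRIVFhQSERITExMRCwYFBgcIGyEfFg4JCQgJCQsLCwsNExcXFRMTExQUFBMPCAYHCAgaISAZEAoJCQkJCgsKCw8YGhgWFBQUFBQUExAKBgYIBxofIx8UCgkJCQkJCwwPFx0dGRcVFBQUFBMRDw0JBgYGHB0hIhYLCQkJCQkLDxYbHh4bGBcXFhQTERASExEMCAYhHRwfFwwLCwoJCQwUGhkZGxoZGRkXFBEQDxETFBQQCyMhHRsYEBAQDgsLEh0gHRkXGBkZGhgUExMSEREREhQUIiMiHhwWFxUUERIdJickHBgXFxcXGBgaHRsXFBIREhYiIiQkHxgYGBgWFyMnJycjHhoYGRsdHiAiIR0aFxMSFiQjIyIfGBYXFxYZIyYmJycmIh4eICIjIiIhHxwYFBUaKScjIiAZFhUUFxwjJSUmKCgmIyIiIyYkHx4cGBYXGyAqKCQjIhoVFRUaISQlJScoKSglIyMjJSIcGRgXGR0iJCkoJiYkGxYVFh0lJyYmJycpKiglJCUkIRwZGRodISQkKisrKiYcFhYYICcoJycmJigqKikqKiYkICAiIyQlJyctLi4pIRkXFxoiKCgnJiYmJycnKTAvKicjIyYoKCotLi4uKiAaFxcYHCQnJyYlJSYmJiUoMDIuKyclJikrLjIzLi4mHRkYGRofJSYnJiUlJSUlJScuNC8tKyknKCwxNDMwLiUfHBsbHCImJiYmJSUlJSUmKC01MSsqKCYnLDI0MjMvJiEeHR4fJCcmJiYlJSUmJyorLTY0LCkpKSgrMTIwNTIpIyAfISQlJycmJiYmJyksMTAvNjczMDAvLS0vLy43NSwkIiEkKCgnJygoKCkrLDI0MzEyNzk4NzQzMzMyMjg2LyckIyUpKisqKioqKywvNTc4NTM2OTk4ODc4OTk5NjQxKSYlJScpKSkoKCkqLTU6Ojo2MzY5OTk5ODg5Ozs1MzEqKCgnJiYmJSUlJyszOjs6OTY0Njg5Ojk3Nzg5OTQzLysrLCspKCclJSYpLjc7Ojo6NjU1Nzk6OTc3Nzg4NDMuKysuMDAuLCgmJiszOjs6Ojo3NTU3OTo5ODc3Nzc2Ni8qKy8zNDMxLSgmKjQ8Ozo7Ozg1NTY2Nzg3Nzc3Nw="/>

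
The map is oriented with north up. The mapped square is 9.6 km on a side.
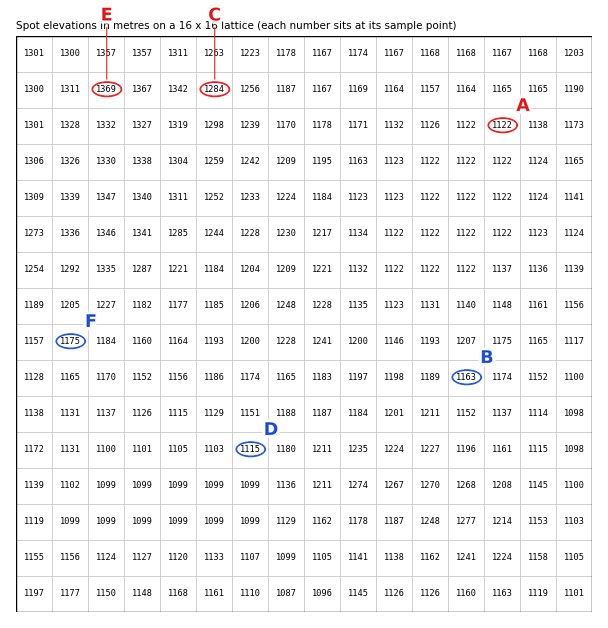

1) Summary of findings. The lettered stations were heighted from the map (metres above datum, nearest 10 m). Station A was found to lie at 1120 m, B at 1160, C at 1280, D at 1110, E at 1370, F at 1170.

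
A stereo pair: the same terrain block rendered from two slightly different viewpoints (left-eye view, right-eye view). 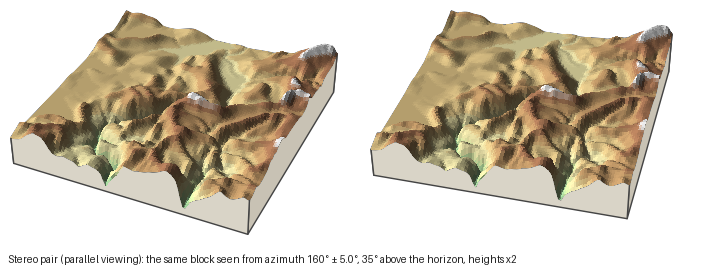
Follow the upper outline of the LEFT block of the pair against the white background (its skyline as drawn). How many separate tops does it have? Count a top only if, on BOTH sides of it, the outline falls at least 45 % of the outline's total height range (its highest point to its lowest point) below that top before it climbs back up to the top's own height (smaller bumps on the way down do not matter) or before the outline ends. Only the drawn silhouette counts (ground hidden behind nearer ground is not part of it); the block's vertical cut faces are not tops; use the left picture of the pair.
0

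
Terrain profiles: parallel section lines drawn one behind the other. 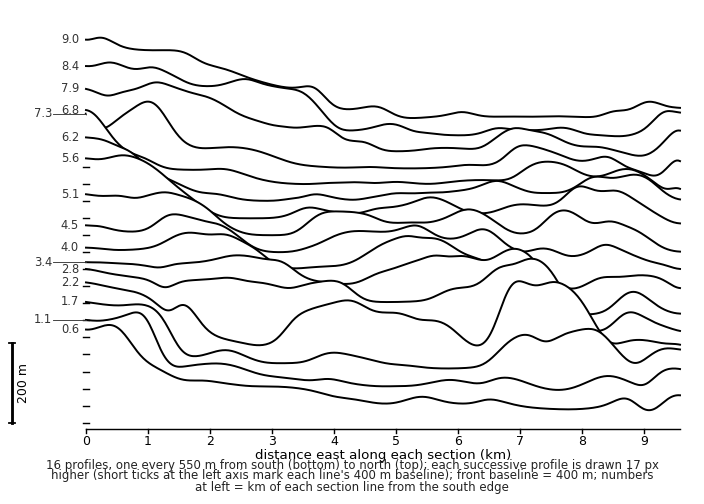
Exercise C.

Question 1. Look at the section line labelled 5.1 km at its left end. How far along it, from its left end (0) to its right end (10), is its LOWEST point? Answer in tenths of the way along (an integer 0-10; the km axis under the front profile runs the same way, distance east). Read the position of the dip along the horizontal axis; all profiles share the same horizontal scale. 10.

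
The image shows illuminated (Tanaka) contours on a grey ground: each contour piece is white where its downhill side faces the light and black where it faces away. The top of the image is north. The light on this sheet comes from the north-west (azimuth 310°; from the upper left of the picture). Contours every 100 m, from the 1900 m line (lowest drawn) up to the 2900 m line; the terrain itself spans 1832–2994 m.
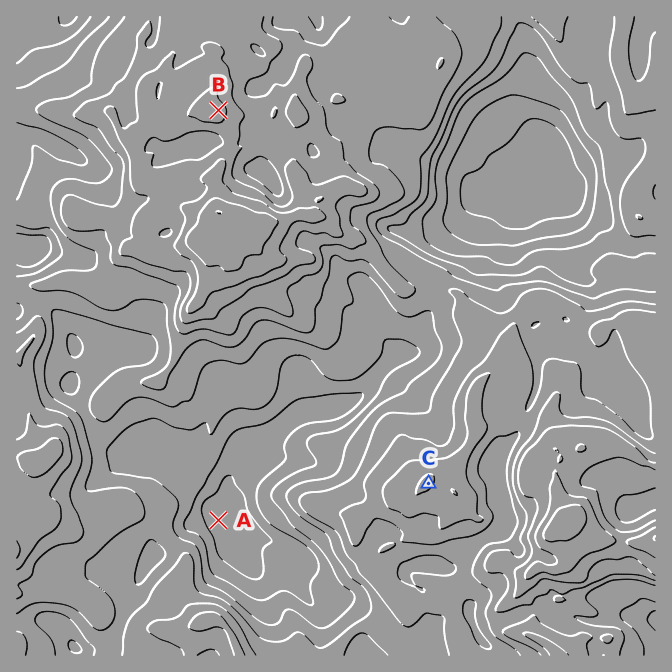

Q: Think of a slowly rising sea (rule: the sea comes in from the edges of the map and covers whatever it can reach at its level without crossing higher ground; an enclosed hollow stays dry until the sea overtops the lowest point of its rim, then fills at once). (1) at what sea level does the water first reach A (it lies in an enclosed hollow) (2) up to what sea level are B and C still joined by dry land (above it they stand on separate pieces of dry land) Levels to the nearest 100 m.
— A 2300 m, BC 2400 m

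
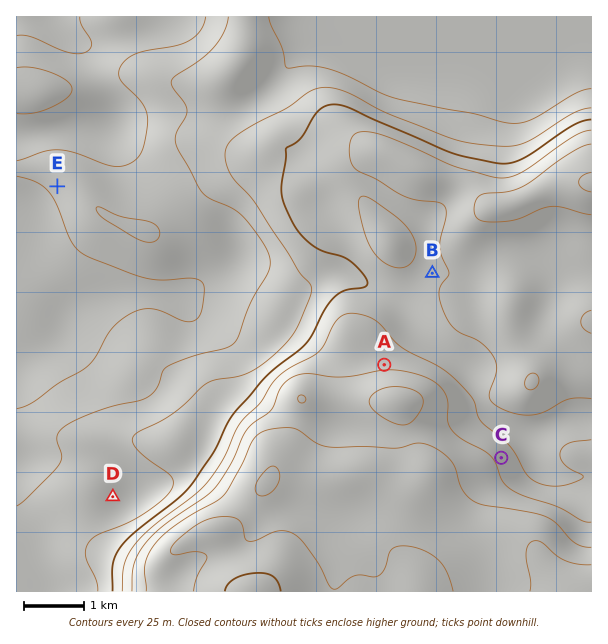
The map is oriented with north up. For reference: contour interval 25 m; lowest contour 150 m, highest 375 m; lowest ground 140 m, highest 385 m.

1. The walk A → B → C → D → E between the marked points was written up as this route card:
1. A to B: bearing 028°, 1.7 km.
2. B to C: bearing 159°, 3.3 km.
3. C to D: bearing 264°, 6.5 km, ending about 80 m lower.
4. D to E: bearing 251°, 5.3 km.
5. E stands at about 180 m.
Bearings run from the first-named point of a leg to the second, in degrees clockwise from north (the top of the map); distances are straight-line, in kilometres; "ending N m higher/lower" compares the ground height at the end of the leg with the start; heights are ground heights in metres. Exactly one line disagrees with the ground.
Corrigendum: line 4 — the bearing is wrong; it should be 350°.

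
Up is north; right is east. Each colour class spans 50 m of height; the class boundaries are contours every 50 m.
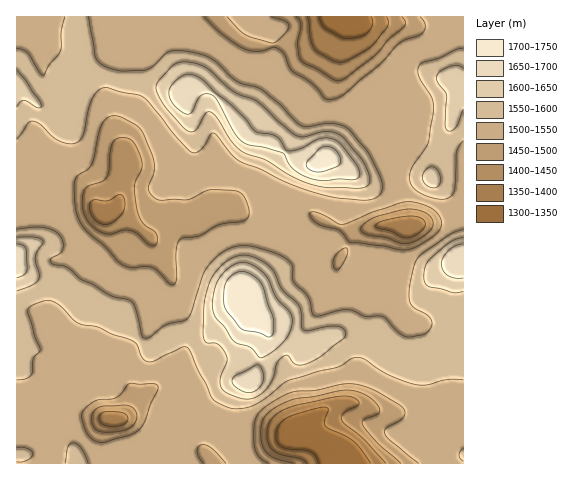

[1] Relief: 1330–1730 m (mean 1530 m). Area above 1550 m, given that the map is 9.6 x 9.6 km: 30.9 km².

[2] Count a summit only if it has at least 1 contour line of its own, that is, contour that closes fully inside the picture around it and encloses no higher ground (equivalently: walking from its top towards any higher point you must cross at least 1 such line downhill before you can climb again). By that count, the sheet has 3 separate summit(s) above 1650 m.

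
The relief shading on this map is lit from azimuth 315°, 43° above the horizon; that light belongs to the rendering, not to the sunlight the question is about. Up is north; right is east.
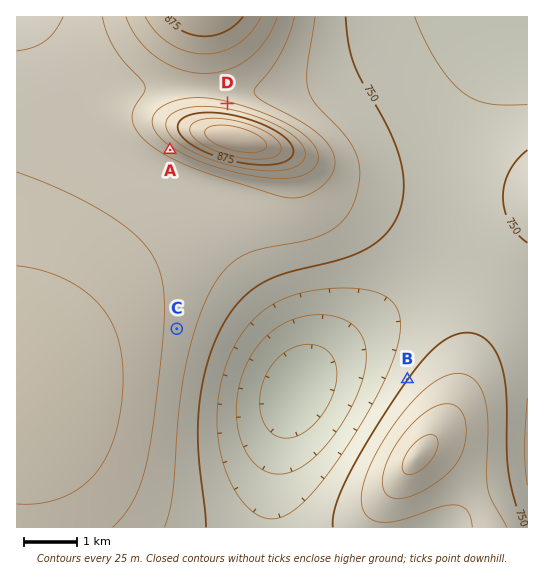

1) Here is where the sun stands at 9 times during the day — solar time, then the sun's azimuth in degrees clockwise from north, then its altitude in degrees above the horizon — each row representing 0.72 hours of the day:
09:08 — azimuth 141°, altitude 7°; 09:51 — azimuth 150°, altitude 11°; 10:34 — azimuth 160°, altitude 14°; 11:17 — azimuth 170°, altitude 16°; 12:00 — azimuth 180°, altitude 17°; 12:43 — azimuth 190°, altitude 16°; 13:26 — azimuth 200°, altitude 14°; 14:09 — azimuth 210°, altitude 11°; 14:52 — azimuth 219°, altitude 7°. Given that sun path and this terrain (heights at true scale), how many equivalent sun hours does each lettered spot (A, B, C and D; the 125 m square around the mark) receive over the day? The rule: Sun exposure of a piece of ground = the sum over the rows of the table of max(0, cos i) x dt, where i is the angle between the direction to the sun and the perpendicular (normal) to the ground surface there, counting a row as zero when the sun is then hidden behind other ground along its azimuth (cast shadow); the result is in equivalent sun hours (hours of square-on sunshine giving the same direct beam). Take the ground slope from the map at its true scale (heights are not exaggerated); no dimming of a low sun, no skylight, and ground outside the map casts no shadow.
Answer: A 2.1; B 1.2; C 1.4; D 0.5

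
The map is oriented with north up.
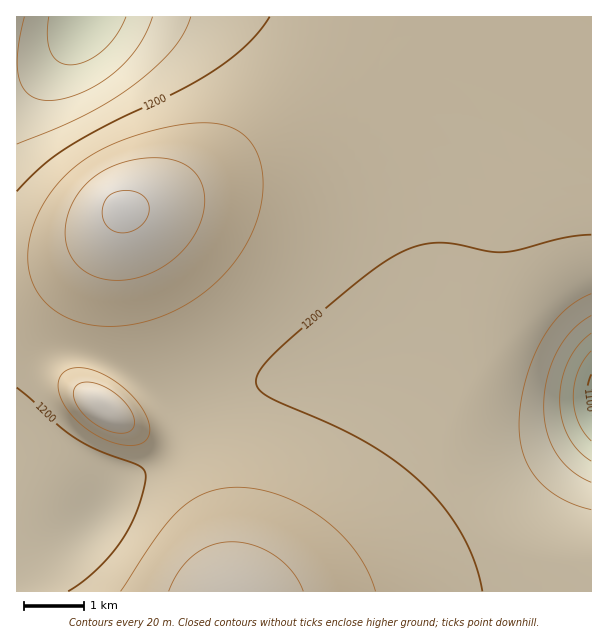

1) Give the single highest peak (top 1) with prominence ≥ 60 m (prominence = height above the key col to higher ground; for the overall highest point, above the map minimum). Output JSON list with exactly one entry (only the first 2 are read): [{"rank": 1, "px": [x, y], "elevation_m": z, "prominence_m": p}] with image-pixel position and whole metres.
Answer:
[{"rank": 1, "px": [122, 209], "elevation_m": 1264, "prominence_m": 170}]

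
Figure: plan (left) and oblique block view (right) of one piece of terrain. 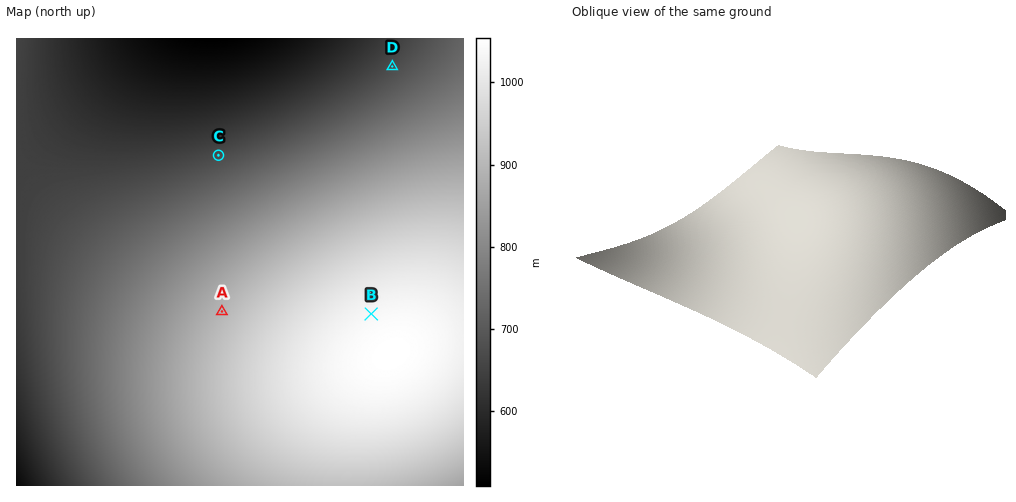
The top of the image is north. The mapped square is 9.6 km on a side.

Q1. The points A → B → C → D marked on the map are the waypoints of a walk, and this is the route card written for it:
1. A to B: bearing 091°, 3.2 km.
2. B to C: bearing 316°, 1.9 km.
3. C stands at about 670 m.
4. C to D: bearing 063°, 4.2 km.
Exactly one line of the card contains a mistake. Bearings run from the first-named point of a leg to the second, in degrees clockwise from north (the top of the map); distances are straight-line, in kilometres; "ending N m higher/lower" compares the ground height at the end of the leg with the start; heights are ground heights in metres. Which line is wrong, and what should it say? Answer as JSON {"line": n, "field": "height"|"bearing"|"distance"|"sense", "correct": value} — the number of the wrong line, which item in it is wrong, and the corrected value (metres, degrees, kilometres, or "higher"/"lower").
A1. {"line": 2, "field": "distance", "correct": 4.7}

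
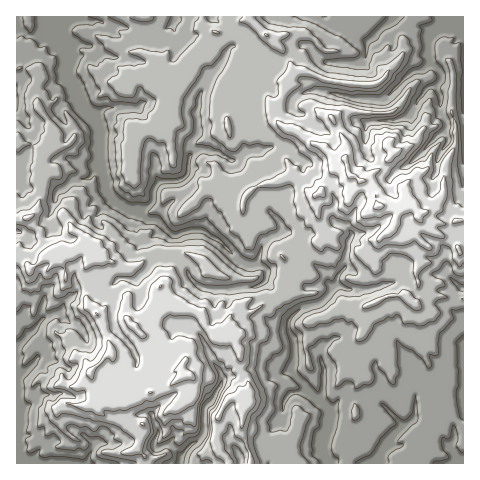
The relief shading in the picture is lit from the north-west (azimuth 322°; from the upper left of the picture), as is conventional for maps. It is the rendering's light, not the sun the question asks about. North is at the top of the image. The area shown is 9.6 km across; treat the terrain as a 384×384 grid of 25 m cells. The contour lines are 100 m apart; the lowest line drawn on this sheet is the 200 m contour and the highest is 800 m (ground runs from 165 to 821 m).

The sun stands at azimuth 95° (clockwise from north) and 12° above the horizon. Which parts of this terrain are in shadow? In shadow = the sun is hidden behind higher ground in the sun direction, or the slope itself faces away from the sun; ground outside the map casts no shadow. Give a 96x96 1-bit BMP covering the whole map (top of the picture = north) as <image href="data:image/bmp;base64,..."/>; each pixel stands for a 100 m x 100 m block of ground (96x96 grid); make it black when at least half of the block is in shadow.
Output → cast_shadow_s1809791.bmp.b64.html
<image width="96" height="96" href="data:image/bmp;base64,Qk2+BAAAAAAAAD4AAAAoAAAAYAAAAGAAAAABAAEAAAAAAIAEAAATCwAAEwsAAAIAAAAAAAAA////AAAAAAAAAU/gP/nDABwDwAAAAcBgf/HGADwDgAAMB+4Hf/PEADwBsABmB//H/+OIAHgAOADz8f/H/+OAAPwAHAb78f/m/+eAAHwA4Ab/439nf+cAAHwAcAL/w74nf+cAAH4AOAL/hTgHdecAYD4ADgD/gQAPGeeA4D4ABwD/gYAfDeeA8D8AR4D/jgAfgfeA8D4BxgD/gAAPwfOA8D8DhhD/zwAD4fsAcD8DhgD//0AA8P2AMGcDBgD//2AAOP8AAXMDBgD/+QAABH9AA3EDBgD//QAAwB+AB3gDBgD//wAAYB+AD3gDBwD//wBhMB8AHHwCBAD//wBjwD8APHwEBAD//4Aj4D8APnwEAAD//8Ah8H8APPwGAAD//+Bg8HcAPPAGAAD///BgIOIAPPgGAAD///DgAMIAPPgGAAD///HgAcAAPB8GAAD//+PgA8AAfA+GIAD//+/AB4AAfAPAYAD//8+ADzgAfADgYAD//98ABzgAfACAYAD//94gADwAfgAAIAD//54gADwAP8AAAAD//w4wAD4AH/AAIAB//g84ADYIB/hgcAB//g88ADeMAPx4IACv/h98AAMHAD3+AADH3gx8AAB/gB//4ADHzgf+AAA/gA8D5ADn7AP+BwAPgB4AOAbn7AB+DwAPwB/wOA7mzAAcDwB/wAfgHB7DDgAMHwH/wAfgHh7YBgAAPgH/gAfAPh4+A4BgOAP/AAfAHD5/A4AoAA+fIAOACT5/gIAcAB+fIwP4Bzz/3gAMeD+PL4P8Bhh7/gBgeP+Dv8f8AAD58BBgA/yA/+f+AQDj8HAhx/8A/8//AwAH4GAHw/8A/4/vhADH4mA/wP8A/5/DjAzjw0D/4P8B/7/gDADzwwD/4O8D/z/wAAD5wAD/8EcD/x74AAD54AMf+AAH/x74YGB44A+PPAAH/x544GB88D+PBAAH/79w4HB8MH+H+AAD/5+xwHBwCP8D/gAAP/6B4PD4A/8D/gADj/4B+PD4Af8HH8AD//4AeHD4A/8Hj8GD//4IPXD4B/8Hj4PH//4eH3B4A/8PjwfP//w/D/A4A/8Hj3z//+w/B7g4A/8HBfx//84/A/wMAf8ED/w//x5/APweEf8AB/w//Bx/FHweEf8AB/wf+Hx/HHw+Ef8AB/g/wPg+njx+M/8AB/j/g/A+fhx+M/8MB/j/B/AB/zz8Y/84B/h+H+AAfzz44f/+B/B+P8ABHzj4YB/+A/B8PwQPz3jwA5H+A/B9PAB/x3jwj9g+A/AdngD/5/jxn/w4AfAJgAED8/jwH/wwAfADgAQB8fz4P/AAAPgGgIAA+Pz4f+AAAPgHgYA8PHzwf4YAAHwH4AD+DfwgfzwAADgP4AH/A/gAf3gAIBgD4Af/gfgAP+UAcAwBwAP/wfAABy4AMAQAgEA/4eAADPwAOAQGAYA/4eAAD/gAPAAeAYA/4eAAH+CAHgB+AQAf4OAAH4eAHID8AAAPwCAAPg4AM8P4AAAHwAAADBmAfwfwAAAA4ADAAD8A/x/gABAA8ADAAP4Af3/AADAA8AA="/>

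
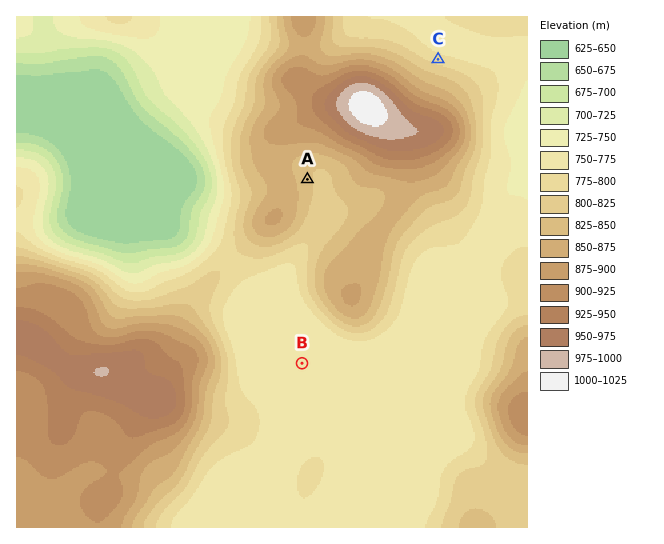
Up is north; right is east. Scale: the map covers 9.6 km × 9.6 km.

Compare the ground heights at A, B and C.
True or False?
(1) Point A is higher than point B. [True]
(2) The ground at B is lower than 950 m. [True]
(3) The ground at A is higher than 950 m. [False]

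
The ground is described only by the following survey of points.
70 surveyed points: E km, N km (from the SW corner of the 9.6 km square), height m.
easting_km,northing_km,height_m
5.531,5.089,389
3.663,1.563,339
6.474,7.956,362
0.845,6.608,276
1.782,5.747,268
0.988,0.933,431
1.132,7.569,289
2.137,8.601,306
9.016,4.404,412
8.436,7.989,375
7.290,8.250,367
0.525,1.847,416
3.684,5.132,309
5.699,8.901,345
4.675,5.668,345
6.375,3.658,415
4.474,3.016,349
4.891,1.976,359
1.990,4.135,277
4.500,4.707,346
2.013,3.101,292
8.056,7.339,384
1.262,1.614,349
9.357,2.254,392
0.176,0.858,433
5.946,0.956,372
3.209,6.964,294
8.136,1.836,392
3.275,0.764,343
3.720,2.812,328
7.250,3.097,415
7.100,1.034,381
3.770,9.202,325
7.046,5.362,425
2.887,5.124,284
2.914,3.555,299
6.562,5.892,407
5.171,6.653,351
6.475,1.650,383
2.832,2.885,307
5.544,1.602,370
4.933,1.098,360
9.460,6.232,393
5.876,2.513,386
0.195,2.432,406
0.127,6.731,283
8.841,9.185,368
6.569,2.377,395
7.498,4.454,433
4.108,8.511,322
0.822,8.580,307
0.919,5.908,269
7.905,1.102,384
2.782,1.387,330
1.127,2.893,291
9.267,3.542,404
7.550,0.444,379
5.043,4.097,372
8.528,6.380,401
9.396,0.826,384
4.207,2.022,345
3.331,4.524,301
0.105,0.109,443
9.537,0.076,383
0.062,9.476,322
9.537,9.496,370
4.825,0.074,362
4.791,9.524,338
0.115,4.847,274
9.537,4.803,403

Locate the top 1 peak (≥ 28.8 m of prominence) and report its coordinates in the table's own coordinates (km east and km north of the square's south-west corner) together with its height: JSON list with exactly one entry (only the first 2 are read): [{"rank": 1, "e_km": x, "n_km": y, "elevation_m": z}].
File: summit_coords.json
[{"rank": 1, "e_km": 7.36, "n_km": 4.54, "elevation_m": 433}]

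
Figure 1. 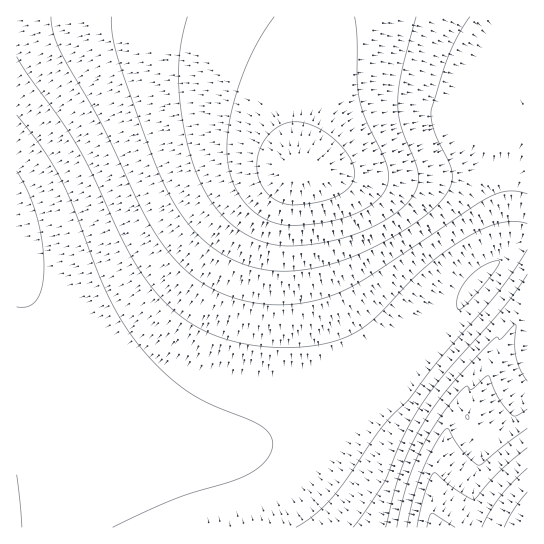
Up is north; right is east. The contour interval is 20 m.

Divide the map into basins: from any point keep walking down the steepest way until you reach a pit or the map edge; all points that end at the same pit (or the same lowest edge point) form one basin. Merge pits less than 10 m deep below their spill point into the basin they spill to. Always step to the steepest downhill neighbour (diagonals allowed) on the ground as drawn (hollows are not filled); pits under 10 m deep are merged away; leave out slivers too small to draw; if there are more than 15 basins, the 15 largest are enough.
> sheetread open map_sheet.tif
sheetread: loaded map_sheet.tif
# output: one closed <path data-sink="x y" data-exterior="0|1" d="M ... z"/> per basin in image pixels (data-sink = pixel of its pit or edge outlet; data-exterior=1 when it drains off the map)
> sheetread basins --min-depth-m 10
<path data-sink="17 231" data-exterior="1" d="M527 16l-511 1 1 511 511-1 0-221-4 3-7 12-49 93 0 8-9 7-13 7-3-5-37-23-7-7-26-35-20-33-12-24-13-35-17-91-8-10-7-3 16-9 17-26 17-16 12-7 20-5 48-2 68 26 33 0z"/><path data-sink="479 282" data-exterior="0" d="M426 105l-36 0-32 7-12 7-17 16-20 29-13 6 7 3 8 10 17 91 13 35 12 24 20 33 26 35 7 7 37 23 3 5 13-7 9-7 0-8 49-93 11-16 0-174-34 0z"/>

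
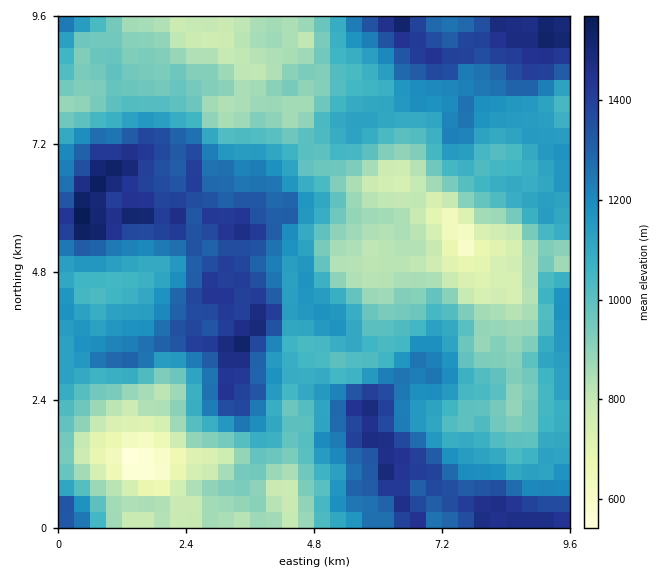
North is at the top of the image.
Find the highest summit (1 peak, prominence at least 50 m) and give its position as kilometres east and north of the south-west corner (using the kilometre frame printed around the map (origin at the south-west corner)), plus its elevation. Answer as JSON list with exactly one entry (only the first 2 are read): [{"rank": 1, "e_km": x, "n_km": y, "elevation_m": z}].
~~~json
[{"rank": 1, "e_km": 0.44, "n_km": 5.84, "elevation_m": 1590}]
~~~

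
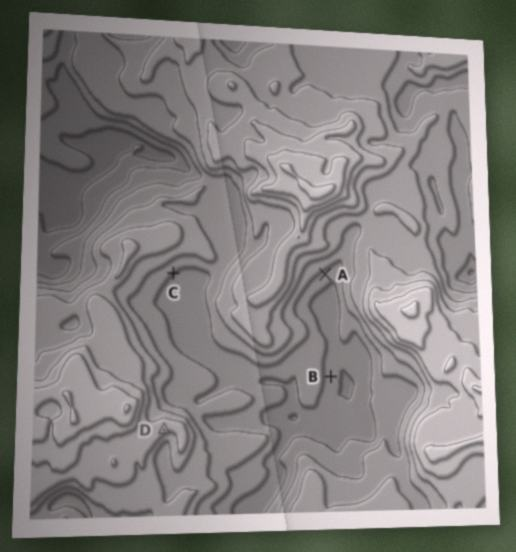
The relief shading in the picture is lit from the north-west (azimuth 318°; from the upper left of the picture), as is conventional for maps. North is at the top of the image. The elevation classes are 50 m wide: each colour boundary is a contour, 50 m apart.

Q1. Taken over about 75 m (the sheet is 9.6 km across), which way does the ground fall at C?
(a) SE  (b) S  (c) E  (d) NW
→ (a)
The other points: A SE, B E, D SE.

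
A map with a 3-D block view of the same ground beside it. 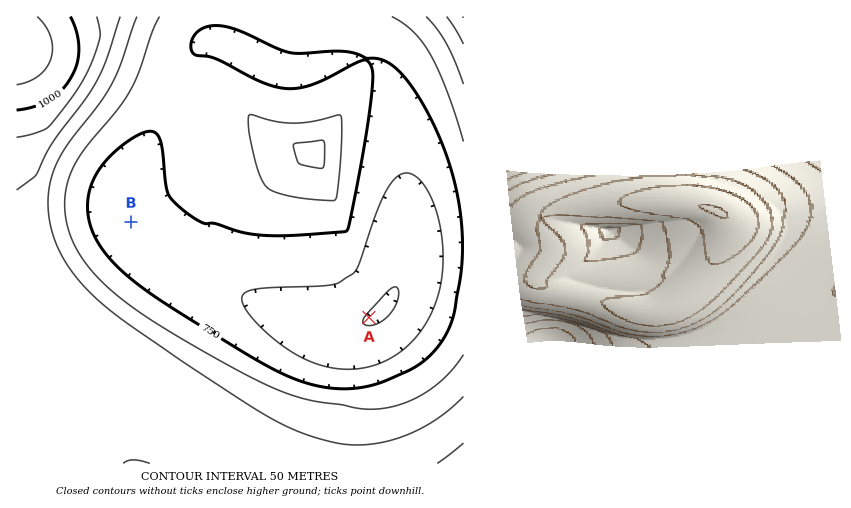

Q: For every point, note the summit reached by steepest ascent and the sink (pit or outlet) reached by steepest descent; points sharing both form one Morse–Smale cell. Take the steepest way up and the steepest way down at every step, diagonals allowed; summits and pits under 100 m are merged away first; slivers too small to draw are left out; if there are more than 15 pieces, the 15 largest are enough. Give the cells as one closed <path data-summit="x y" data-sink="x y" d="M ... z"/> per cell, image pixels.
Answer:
<path data-summit="17 46" data-sink="383 309" d="M213 16l-197 1 0 446 447 1 0-218-31 1-21 7-8 10-10 31-6 10-12 12-19 8-22 1-29-6-21-6-66-30-51-31-29-26-5-9-4-10 0-15 11-32 51-102 13-15 15-3-5-7z"/><path data-summit="315 151" data-sink="383 309" d="M218 42l-14 2-13 15-51 102-11 32 0 15 4 10 24 27 22 16 39 23 51 24 36 12 29 6 22-1 15-6 16-14 8-14 7-22 5-37 0-46-6-53-8-37-9-23-9-10-12-5-19 1-37 11-21 1-21-7-30-16z"/><path data-summit="463 17" data-sink="383 309" d="M463 16l-250 1 1 17 7 9 14 5 42 20 23 3 44-12 19-1 12 5 6 6 12 27 11 63 3 73-3 31 7-9 10-5 43-4z"/>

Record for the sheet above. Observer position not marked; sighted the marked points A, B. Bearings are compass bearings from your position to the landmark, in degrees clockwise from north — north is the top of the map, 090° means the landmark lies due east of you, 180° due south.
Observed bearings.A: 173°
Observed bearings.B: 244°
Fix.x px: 344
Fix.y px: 118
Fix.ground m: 790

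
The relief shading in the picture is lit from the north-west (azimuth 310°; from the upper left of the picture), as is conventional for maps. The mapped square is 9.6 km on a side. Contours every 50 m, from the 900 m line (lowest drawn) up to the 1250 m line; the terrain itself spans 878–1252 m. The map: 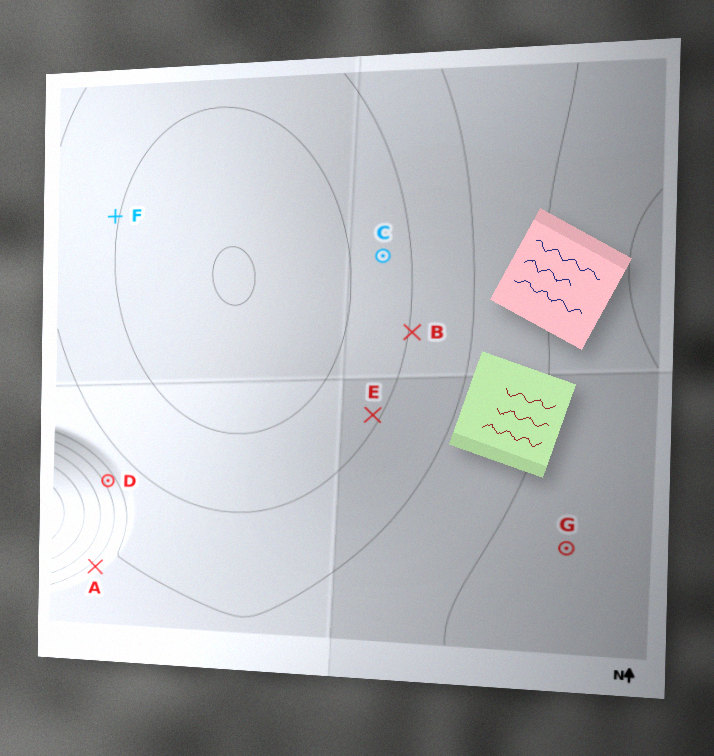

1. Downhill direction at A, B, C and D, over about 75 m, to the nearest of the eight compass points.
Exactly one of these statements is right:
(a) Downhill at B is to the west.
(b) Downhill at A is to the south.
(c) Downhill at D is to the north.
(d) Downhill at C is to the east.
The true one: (d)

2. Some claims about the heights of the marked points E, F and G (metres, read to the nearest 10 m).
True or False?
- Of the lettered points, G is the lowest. True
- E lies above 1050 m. True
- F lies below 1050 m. False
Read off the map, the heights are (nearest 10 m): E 1160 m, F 1200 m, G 1030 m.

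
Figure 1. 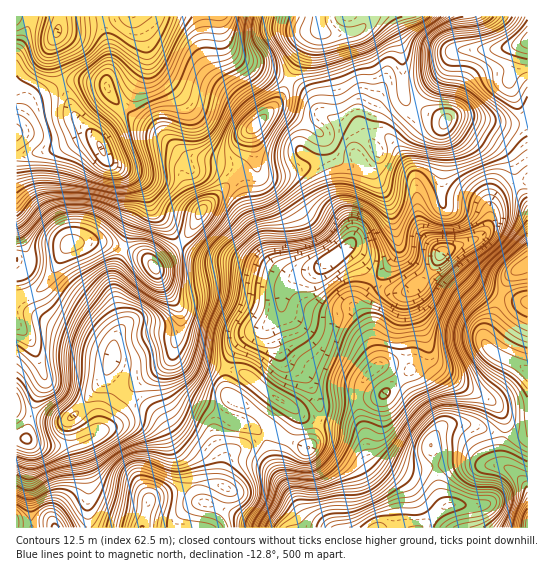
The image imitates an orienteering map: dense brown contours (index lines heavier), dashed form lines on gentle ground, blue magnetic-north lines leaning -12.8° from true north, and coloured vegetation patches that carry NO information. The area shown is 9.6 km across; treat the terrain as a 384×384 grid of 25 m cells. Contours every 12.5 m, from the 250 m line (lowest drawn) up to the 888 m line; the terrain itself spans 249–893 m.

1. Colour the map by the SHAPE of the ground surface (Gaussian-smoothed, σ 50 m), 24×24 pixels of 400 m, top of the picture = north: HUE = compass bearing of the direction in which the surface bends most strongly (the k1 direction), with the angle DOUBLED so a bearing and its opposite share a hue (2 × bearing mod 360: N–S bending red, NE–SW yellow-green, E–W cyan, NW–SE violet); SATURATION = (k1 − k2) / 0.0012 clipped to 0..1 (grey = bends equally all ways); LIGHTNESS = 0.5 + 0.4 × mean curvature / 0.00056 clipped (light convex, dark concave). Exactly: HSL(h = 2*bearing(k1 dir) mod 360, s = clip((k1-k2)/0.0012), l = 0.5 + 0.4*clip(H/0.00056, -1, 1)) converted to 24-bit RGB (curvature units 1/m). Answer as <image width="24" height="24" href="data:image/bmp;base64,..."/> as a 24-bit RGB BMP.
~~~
<image width="24" height="24" href="data:image/bmp;base64,Qk32BgAAAAAAADYAAAAoAAAAGAAAABgAAAABABgAAAAAAMAGAAATCwAAEwsAAAAAAAAAAAAA+/8IKwgjPrhg3uihjqBrKEGIK2qhy3WKonKjOaDEAKLNWK3C9rCaYGC6e8apV3OevInJwX7JgHamz2idpGm7qoDG5+OsNoND5vGLHGpxJsBd0c97q7qGNi5jFSspkMA9fMKKRKSjEiEVEioU3va9pdDmmWzEn2amUVlxvmhiilFyrZCBkszTd4zn8tnr3iv/7ON/XXtBMXgpccUThqYjIw8kc0dSfc48UI8rgzY7PmShIfPTd/99ZSx9rSRUuWE0P2FGoVJbrV1Sn8JRgcE4Kj8bl2YMjgJA2+7wvcf4nIj64arfy0dcID5RNsOGfM6HU5GqWnOXQYyBPsk3srcgHiYNU1sf14dvU7B8MEqV4ISsztedpW5eeEVneElfg12e5tS0LLVkKiGa56Xk6c32r6X2VofYu7qUPn2KcVOScKy3T7JzhDg1sEenEmuFq8hvmsWFF0Fof3y799TWrmC1eH/CYojfj03F8Xkt1WkKBC8WPbNCnnBjuFBfi05zt7x+TWuQObC2mkVjhCtCgdK6hbvQHh1eqNBefLlCLDpaOpt0zt630aro2VXTXBRDk1pOmbRh8eTaZ7bfG2NrkFtwqlqHvkNUzsUzSKo1HylGjz2Lnu/XZ7XNiDh3YTaZuseRwYZSKFxDI501TnokkSQTjg8JbEc1aJVOXq1wy+2hqVKIMjh4TF94glSI1mu97uTci8upAEyol9jlca+8bTFgkmKAPW2IpaGI0Jmwf4bAT4aCNXBtVBEkyV0vi9u3gubkgtOGxcB3nHlQOkhcO0pojlmWVqOI8N6/yNaVFVBgM3M+dT5QcGWMjXOXRlZ/mqN1jrR2e2qumIW6SQt8n1DJ2vHckda+bpabdLl9sFxUvXpsPlRjPmNhK2RYpXQ68NNb5sx/MUdNKUs/RHBaY31kbl1ujW1gSqFdt8CcWKy4cE6oNw+hhJ/K8O7brJWCaHB6wFaerKZwrHVufF+bNix1VBY0ocgVc/+A26y7i2nDLnKqSXmWWmaCXJGjeXC6lcKzV8hOc2MyKFBONjB3caiIz5l98nZUY1w0ijGt7IydoGFaoX1RGAophUu+2PXWbOSoWJuEvYKmRUSCS1dvVXt2UpNcO313uKF/uzNiv1suGlMcBWxgfLCsnDap/6q0zXGgHSKJ0YVlzYetzIbBBkLHiuP11vXe5Fa9fIEtblsyfk07RDguYF8iZHcZEEsQTYQ6hzlv7HFqjd2bBDw1ElghFKS74sH1/8zvzB3/2bnbwK7HpqTSlsjzVOr61mye1wCH+JOGQGtbkYhcUiptwGy2u8h5K8pVDTYsTCI+3fWP071YMAUUGDsAAjMABC8J7qtTOVpkudaz29fr0tvsf3LQq0FqQwwxnUWa+9DSnH7LkT6eRXaSOMWIkqPMzoyuIQ8xI0g32v+qYRqXtnTn2urxK4HiAyw0Pq4VOceURuVjZ8VhvbeGmjK77Ca/lCGrVcSC46Og/5zalDDWzK/OaaGzRoZEnjM5Xx+Kct3QwfS+HBaDb8N9xKtub0FqJDhcH/dUUrFrhqZPipcsXGoWKA0LLg4Fk1citN1SOEYhzoIysmWpvcuqd3DQpWnZkWzPcp7ihsLT1dB3GxIpkpc6uIA4eGJONId6db1PUHIgYn0ehpM0dy0sKgooeo1Uecd+lc6RUWDWzWizrnE9s+RJMltRcUFXqaBgVoqKpmN22m6WmBqRtLRNXMdSe6m3WKi6Yo+JjZCwgaeegmCKWBU9MkxsbNW9sNvFecqlOzBimDC59tXq7cq4NVZnOZKgk7u8bFqUeppefy5jfYnFvK7e3Ny/U5KgcIWZVFmfnnJrnYZtXShhpDOQhOO1KdW+j8ByjkBHUT9YNXZgesNx+dLk6aPmL2iDd1hJg4VehmWGX16odruhdMbW5tzvj5fpdn7YeR65faqKoXi5XhqknLfMo92lQoqaZkuQpFRyY2eNVrCeTKhwmHZP/355ey1gW4RUepFpYYl+W56egd50FsSNrntIp0UwUiwtQTdwUtOJLSapa2TUj4nP59vMSF2bQixur3F6fqOAV6GMdUZKTSsm9UsFz0g2f5dDT3MvR4s1QXtj0/aIG1BNZm0/s215f12tUqu414dkDSUmZlY8Zns349hfcztfLz5drJF9sbSTUFd/jw9/njRIx8N4wbPQxq3Zt4TaacplHG5F7P9TIyIQICYNY2QLUWcUPXMi8H5YJj90N0ZknrhelLVHdVp1SmF4XZlTuLpzQz99MBKR4cLiqMnPwZypg7uRdmW856jUs1PQ6lYxlVo1J2dyfbdlYsOSSrJ9"/>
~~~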